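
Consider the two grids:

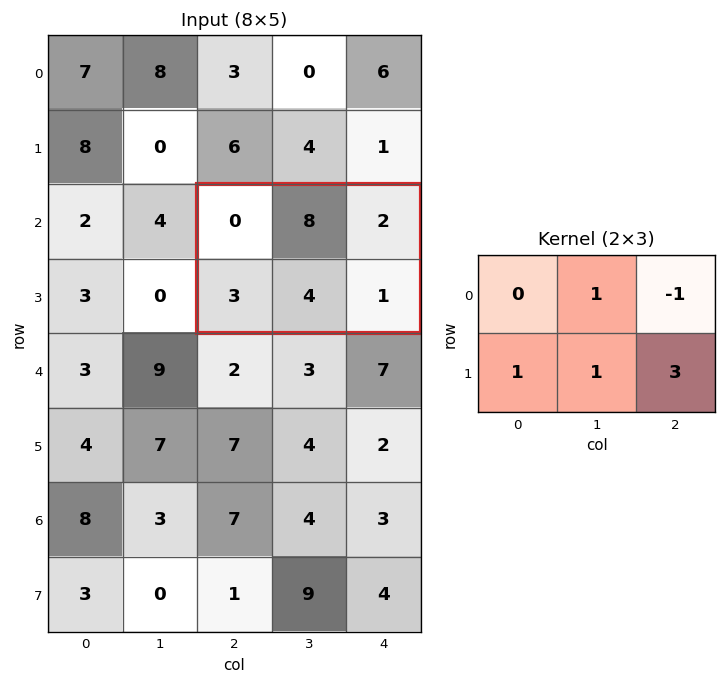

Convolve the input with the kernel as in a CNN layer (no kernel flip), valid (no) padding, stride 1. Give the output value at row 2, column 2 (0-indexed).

The receptive field on the input at this output position is [0 8 2 / 3 4 1]. Elementwise product with the kernel and sum: 8·1 + 2·-1 + 3·1 + 4·1 + 1·3.

16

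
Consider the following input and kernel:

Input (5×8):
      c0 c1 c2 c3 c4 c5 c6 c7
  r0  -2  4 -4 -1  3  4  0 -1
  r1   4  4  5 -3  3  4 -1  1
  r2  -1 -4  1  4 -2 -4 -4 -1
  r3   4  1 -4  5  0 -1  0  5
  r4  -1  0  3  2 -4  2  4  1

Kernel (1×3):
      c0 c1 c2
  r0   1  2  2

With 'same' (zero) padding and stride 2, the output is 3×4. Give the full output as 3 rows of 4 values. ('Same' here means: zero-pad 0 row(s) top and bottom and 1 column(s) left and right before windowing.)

4 -6 13 2
-10 6 -8 -14
-2 10 -2 12

Output[0,0]: The receptive field on the zero-padded input at this output position is [0 -2 4]. Elementwise product with the kernel and sum: 0·1 + -2·2 + 4·2.
Output[0,1]: The receptive field on the zero-padded input at this output position is [4 -4 -1]. Elementwise product with the kernel and sum: 4·1 + -4·2 + -1·2.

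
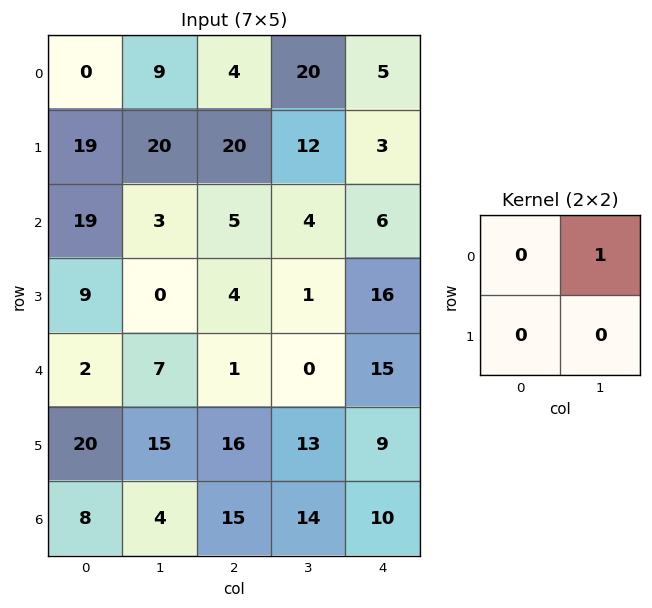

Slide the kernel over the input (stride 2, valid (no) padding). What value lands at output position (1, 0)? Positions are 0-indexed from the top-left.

3

The receptive field on the input at this output position is [19 3 / 9 0]. Elementwise product with the kernel and sum: 3·1.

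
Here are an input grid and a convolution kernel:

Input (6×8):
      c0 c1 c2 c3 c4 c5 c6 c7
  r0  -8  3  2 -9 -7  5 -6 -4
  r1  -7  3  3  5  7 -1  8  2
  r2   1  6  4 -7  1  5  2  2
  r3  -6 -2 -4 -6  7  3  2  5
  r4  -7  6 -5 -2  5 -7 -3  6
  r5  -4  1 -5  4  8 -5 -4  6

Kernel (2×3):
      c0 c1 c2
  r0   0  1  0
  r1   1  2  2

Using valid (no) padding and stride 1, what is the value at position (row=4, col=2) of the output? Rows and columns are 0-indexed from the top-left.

The receptive field on the input at this output position is [-5 -2 5 / -5 4 8]. Elementwise product with the kernel and sum: -2·1 + -5·1 + 4·2 + 8·2.

17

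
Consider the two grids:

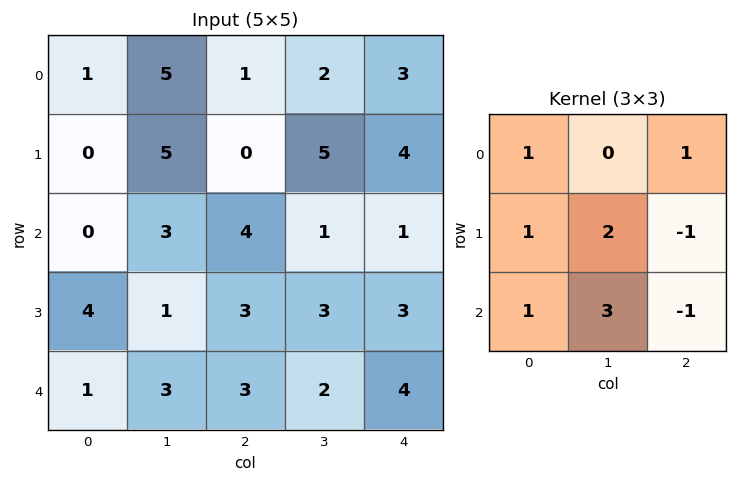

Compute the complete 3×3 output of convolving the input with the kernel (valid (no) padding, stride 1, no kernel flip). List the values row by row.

Output[0,0]: The receptive field on the input at this output position is [1 5 1 / 0 5 0 / 0 3 4]. Elementwise product with the kernel and sum: 1·1 + 1·1 + 0·1 + 5·2 + 0·-1 + 0·1 + 3·3 + 4·-1.
Output[0,1]: The receptive field on the input at this output position is [5 1 2 / 5 0 5 / 3 4 1]. Elementwise product with the kernel and sum: 5·1 + 2·1 + 5·1 + 0·2 + 5·-1 + 3·1 + 4·3 + 1·-1.

17 21 16
6 27 18
14 18 16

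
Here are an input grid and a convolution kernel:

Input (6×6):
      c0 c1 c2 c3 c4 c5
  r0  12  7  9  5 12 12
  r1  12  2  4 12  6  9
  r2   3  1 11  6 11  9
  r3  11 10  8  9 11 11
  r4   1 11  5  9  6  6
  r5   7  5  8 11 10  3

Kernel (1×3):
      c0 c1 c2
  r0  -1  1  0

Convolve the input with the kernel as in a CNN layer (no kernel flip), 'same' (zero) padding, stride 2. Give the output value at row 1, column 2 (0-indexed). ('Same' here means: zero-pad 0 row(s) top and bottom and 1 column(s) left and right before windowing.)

5

The receptive field on the zero-padded input at this output position is [6 11 9]. Elementwise product with the kernel and sum: 6·-1 + 11·1.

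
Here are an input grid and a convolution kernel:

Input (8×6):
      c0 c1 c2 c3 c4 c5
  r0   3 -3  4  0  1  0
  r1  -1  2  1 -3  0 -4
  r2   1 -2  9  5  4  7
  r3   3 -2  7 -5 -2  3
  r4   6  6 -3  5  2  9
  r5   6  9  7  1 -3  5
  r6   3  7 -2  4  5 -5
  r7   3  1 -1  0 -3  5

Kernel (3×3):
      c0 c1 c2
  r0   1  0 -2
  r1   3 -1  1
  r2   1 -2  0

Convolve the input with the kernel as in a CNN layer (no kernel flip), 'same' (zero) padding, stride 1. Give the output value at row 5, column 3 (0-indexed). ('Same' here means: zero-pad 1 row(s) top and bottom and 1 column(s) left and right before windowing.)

The receptive field on the zero-padded input at this output position is [-3 5 2 / 7 1 -3 / -2 4 5]. Elementwise product with the kernel and sum: -3·1 + 2·-2 + 7·3 + 1·-1 + -3·1 + -2·1 + 4·-2.

0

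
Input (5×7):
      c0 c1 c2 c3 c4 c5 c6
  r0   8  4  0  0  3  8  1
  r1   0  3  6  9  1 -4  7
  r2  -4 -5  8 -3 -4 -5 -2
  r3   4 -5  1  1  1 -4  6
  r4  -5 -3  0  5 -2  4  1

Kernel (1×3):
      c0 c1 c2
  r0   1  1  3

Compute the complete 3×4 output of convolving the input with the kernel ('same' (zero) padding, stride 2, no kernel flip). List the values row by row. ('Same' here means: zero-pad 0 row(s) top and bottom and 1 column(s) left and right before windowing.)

Output[0,0]: The receptive field on the zero-padded input at this output position is [0 8 4]. Elementwise product with the kernel and sum: 0·1 + 8·1 + 4·3.

20 4 27 9
-19 -6 -22 -7
-14 12 15 5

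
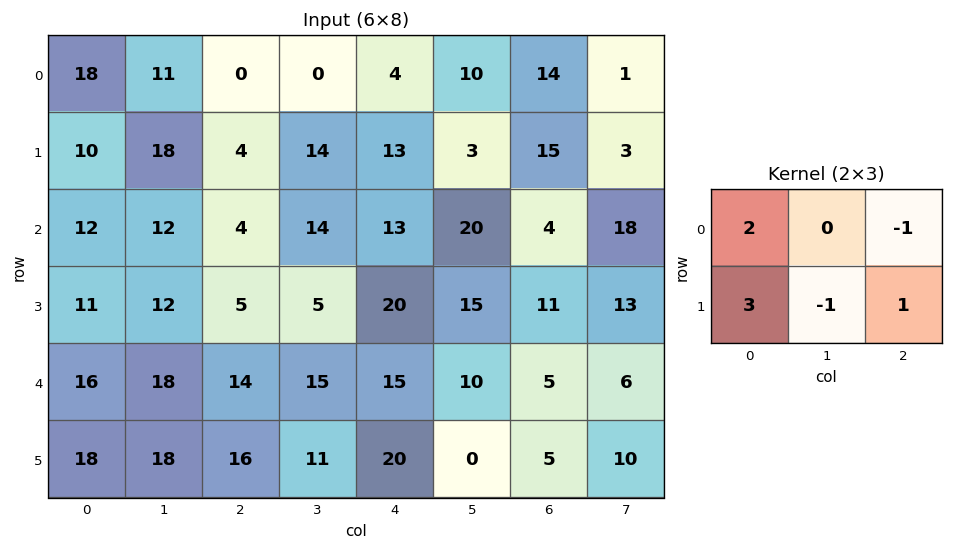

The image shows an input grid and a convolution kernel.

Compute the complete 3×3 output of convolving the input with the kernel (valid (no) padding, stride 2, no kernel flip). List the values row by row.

Output[0,0]: The receptive field on the input at this output position is [18 11 0 / 10 18 4]. Elementwise product with the kernel and sum: 18·2 + 0·-1 + 10·3 + 18·-1 + 4·1.

52 7 45
46 25 78
70 70 90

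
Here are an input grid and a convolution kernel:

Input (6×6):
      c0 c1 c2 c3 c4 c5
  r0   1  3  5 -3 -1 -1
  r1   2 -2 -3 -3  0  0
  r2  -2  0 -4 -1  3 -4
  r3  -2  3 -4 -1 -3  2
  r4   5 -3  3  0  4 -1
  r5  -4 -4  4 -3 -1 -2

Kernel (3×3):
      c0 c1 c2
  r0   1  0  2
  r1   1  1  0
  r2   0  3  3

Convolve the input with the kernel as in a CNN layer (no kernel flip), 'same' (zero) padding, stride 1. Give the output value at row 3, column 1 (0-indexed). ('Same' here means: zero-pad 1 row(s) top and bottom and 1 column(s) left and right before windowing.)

The receptive field on the zero-padded input at this output position is [-2 0 -4 / -2 3 -4 / 5 -3 3]. Elementwise product with the kernel and sum: -2·1 + -4·2 + -2·1 + 3·1 + -3·3 + 3·3.

-9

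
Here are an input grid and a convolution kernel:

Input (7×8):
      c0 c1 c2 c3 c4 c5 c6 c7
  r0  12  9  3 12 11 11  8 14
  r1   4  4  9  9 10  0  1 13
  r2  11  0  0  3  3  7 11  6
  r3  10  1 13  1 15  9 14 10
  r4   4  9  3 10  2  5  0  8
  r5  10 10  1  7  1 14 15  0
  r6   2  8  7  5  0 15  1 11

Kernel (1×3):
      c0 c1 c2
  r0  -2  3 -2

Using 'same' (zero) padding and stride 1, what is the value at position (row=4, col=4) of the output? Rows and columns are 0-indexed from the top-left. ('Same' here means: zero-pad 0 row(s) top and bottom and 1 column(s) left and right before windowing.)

The receptive field on the zero-padded input at this output position is [10 2 5]. Elementwise product with the kernel and sum: 10·-2 + 2·3 + 5·-2.

-24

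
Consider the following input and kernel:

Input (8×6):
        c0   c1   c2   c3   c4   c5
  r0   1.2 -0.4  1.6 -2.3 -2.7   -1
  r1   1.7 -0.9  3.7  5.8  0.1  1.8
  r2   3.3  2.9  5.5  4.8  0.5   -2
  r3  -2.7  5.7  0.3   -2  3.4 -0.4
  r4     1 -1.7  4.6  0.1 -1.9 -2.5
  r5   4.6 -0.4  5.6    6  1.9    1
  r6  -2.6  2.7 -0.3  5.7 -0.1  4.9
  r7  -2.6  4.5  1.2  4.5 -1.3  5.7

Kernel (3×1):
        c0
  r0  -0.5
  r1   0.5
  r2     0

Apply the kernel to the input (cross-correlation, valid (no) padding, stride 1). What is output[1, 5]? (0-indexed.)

-1.9

The receptive field on the input at this output position is [1.8 / -2 / -0.4]. Elementwise product with the kernel and sum: 1.8·-0.5 + -2·0.5.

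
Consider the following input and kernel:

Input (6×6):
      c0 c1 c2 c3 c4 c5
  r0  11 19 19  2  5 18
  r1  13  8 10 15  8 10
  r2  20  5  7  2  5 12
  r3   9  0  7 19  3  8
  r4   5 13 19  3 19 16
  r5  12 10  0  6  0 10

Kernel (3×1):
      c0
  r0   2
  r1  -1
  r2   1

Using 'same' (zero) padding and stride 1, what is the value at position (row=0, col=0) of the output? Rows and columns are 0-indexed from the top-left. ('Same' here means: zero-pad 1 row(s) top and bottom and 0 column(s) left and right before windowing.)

2

The receptive field on the zero-padded input at this output position is [0 / 11 / 13]. Elementwise product with the kernel and sum: 0·2 + 11·-1 + 13·1.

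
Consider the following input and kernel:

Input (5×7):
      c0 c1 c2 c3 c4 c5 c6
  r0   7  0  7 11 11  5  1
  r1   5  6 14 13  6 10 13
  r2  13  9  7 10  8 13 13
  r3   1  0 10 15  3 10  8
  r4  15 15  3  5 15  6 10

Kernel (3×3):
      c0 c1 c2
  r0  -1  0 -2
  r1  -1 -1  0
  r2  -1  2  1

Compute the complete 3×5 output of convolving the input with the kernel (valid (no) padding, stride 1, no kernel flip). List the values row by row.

Output[0,0]: The receptive field on the input at this output position is [7 0 7 / 5 6 14 / 13 9 7]. Elementwise product with the kernel and sum: 7·-1 + 7·-2 + 5·-1 + 6·-1 + 13·-1 + 9·2 + 7·1.

-20 -27 -35 -21 2
-46 -13 -20 -50 -28
-10 -43 -26 -23 -40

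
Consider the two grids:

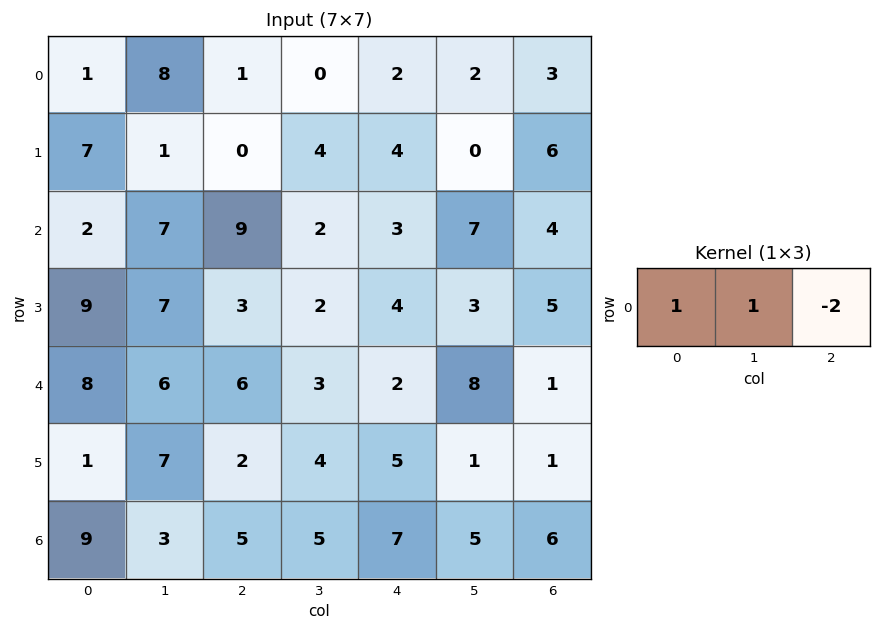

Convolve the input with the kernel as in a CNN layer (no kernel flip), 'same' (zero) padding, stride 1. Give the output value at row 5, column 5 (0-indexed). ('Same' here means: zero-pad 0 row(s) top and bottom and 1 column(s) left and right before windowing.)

4

The receptive field on the zero-padded input at this output position is [5 1 1]. Elementwise product with the kernel and sum: 5·1 + 1·1 + 1·-2.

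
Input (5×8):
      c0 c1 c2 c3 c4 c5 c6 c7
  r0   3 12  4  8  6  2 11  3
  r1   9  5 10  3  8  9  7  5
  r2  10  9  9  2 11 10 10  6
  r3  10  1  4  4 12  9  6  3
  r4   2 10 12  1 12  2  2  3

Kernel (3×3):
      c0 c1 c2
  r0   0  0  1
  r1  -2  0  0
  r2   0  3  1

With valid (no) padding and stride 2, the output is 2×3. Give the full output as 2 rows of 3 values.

Output[0,0]: The receptive field on the input at this output position is [3 12 4 / 9 5 10 / 10 9 9]. Elementwise product with the kernel and sum: 4·1 + 9·-2 + 9·3 + 9·1.

22 3 35
31 18 -6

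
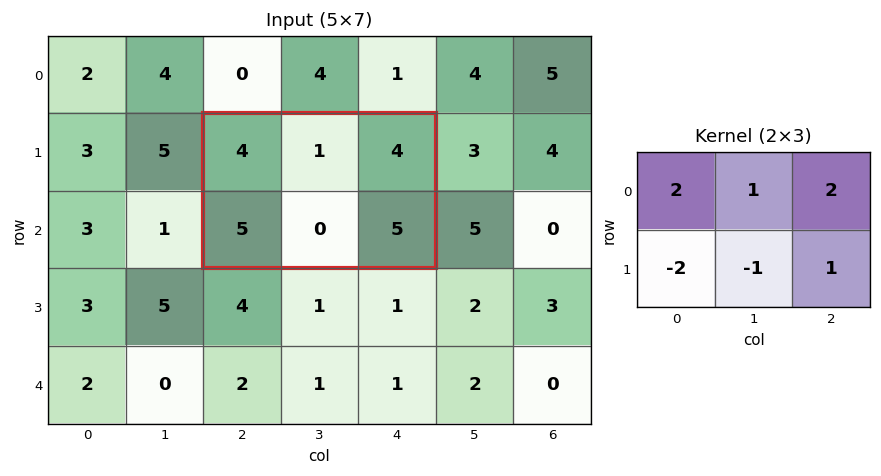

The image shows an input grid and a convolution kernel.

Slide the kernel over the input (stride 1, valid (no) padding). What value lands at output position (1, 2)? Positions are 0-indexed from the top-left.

12

The receptive field on the input at this output position is [4 1 4 / 5 0 5]. Elementwise product with the kernel and sum: 4·2 + 1·1 + 4·2 + 5·-2 + 0·-1 + 5·1.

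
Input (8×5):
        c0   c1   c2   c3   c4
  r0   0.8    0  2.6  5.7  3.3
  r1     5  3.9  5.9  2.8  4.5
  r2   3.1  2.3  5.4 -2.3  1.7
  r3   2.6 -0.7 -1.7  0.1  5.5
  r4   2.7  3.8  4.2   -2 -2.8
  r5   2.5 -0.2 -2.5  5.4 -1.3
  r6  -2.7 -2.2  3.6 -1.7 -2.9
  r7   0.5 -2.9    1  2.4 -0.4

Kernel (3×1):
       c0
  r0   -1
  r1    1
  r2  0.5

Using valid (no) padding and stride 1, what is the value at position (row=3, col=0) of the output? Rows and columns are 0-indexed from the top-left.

1.35

The receptive field on the input at this output position is [2.6 / 2.7 / 2.5]. Elementwise product with the kernel and sum: 2.6·-1 + 2.7·1 + 2.5·0.5.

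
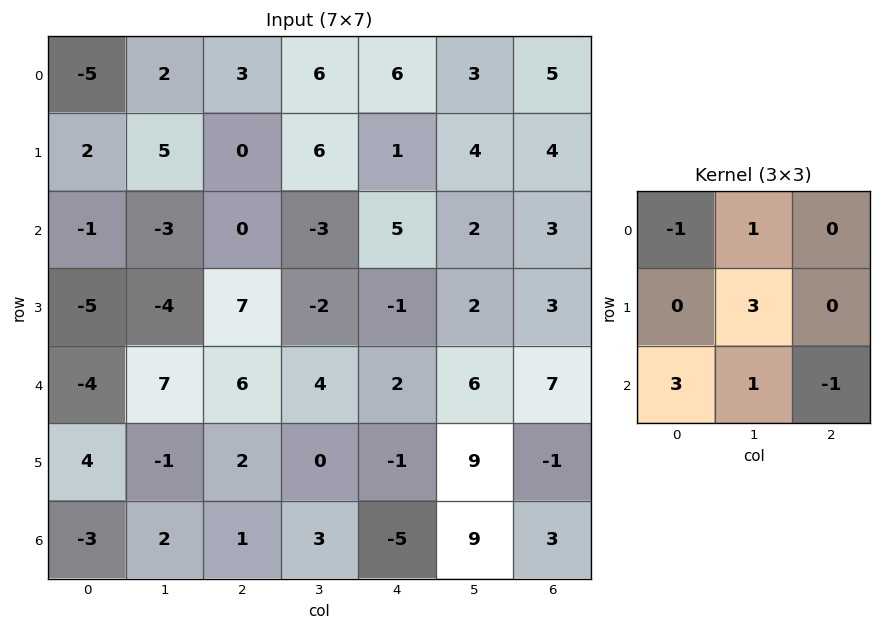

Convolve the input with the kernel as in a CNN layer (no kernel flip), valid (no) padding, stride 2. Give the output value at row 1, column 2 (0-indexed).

The receptive field on the input at this output position is [5 2 3 / -1 2 3 / 2 6 7]. Elementwise product with the kernel and sum: 5·-1 + 2·1 + 2·3 + 2·3 + 6·1 + 7·-1.

8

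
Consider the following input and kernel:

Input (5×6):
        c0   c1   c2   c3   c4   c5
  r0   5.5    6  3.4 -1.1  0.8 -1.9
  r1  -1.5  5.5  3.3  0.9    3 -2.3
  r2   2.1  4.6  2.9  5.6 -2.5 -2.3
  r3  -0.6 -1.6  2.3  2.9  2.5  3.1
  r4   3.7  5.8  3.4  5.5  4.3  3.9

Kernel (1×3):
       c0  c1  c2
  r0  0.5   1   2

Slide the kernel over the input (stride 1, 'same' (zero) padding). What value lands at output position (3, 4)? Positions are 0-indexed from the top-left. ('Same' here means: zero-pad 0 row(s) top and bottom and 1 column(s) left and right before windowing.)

10.15

The receptive field on the zero-padded input at this output position is [2.9 2.5 3.1]. Elementwise product with the kernel and sum: 2.9·0.5 + 2.5·1 + 3.1·2.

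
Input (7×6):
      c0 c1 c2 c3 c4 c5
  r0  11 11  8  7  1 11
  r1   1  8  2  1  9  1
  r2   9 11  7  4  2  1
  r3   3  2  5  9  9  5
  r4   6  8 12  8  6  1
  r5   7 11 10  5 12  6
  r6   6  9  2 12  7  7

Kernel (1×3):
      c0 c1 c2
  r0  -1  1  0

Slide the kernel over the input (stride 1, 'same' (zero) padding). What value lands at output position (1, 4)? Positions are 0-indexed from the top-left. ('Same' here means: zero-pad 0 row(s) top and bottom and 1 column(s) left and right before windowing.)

The receptive field on the zero-padded input at this output position is [1 9 1]. Elementwise product with the kernel and sum: 1·-1 + 9·1.

8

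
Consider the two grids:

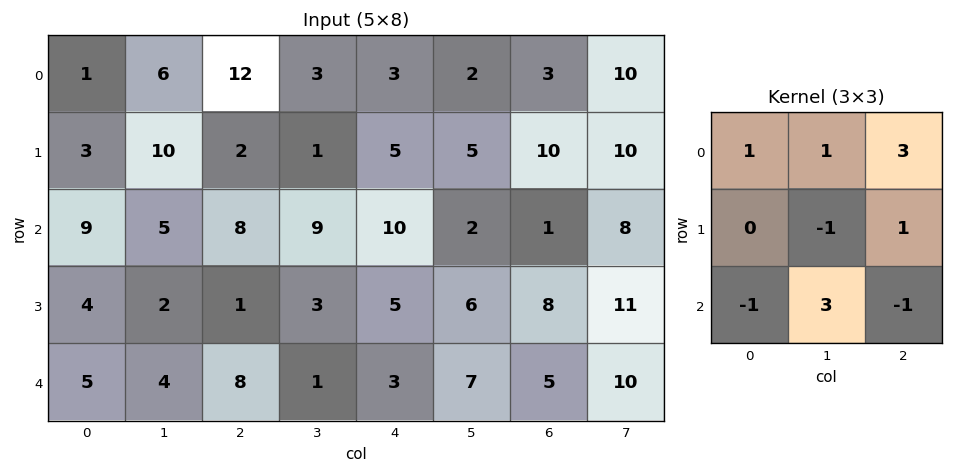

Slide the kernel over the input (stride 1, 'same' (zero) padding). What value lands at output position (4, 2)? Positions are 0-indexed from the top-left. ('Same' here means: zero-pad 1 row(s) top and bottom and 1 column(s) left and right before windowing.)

5

The receptive field on the zero-padded input at this output position is [2 1 3 / 4 8 1 / 0 0 0]. Elementwise product with the kernel and sum: 2·1 + 1·1 + 3·3 + 8·-1 + 1·1 + 0·-1 + 0·3 + 0·-1.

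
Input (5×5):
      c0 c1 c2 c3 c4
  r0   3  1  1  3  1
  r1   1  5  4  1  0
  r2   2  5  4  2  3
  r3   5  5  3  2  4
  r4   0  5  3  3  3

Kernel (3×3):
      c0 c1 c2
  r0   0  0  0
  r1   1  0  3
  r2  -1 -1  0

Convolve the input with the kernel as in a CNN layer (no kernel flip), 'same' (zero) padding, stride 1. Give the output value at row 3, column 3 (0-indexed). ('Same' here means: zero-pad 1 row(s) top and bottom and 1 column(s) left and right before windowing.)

9

The receptive field on the zero-padded input at this output position is [4 2 3 / 3 2 4 / 3 3 3]. Elementwise product with the kernel and sum: 3·1 + 4·3 + 3·-1 + 3·-1.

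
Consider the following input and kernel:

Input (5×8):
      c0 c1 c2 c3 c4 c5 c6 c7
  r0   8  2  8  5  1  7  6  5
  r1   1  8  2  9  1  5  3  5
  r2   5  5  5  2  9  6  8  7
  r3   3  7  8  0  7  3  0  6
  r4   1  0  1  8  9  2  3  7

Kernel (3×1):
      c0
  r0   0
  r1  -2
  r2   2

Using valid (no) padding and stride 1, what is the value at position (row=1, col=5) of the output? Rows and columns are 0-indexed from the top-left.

-6

The receptive field on the input at this output position is [5 / 6 / 3]. Elementwise product with the kernel and sum: 6·-2 + 3·2.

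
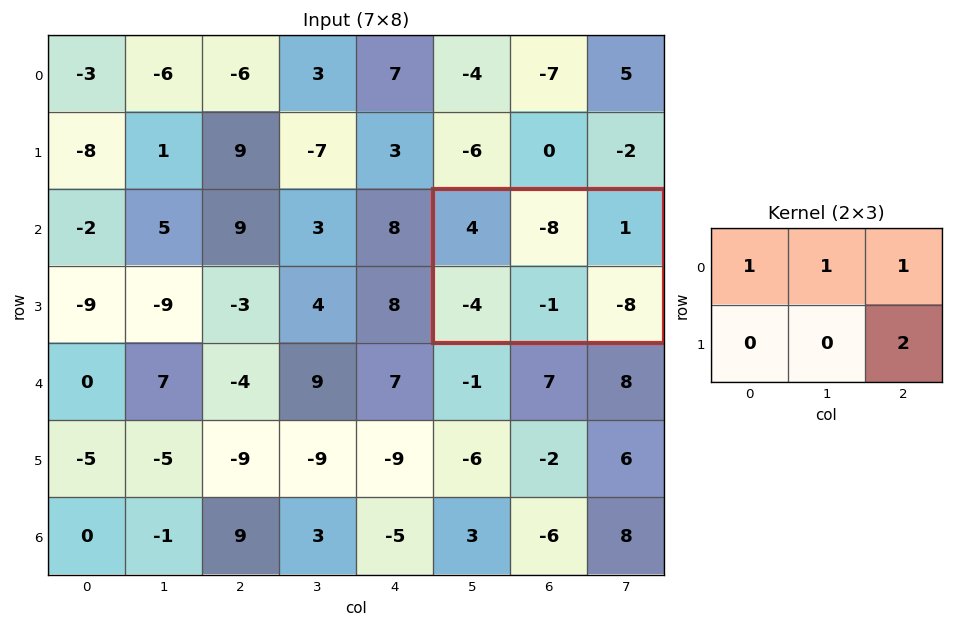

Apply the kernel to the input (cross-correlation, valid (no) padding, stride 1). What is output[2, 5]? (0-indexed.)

The receptive field on the input at this output position is [4 -8 1 / -4 -1 -8]. Elementwise product with the kernel and sum: 4·1 + -8·1 + 1·1 + -8·2.

-19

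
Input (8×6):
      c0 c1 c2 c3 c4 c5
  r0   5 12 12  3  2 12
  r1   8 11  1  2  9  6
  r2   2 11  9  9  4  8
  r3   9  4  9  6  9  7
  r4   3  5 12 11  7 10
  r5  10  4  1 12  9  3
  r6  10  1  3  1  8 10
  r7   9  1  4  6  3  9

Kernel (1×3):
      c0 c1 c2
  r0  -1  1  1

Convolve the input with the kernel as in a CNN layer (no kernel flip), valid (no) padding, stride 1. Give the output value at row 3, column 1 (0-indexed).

The receptive field on the input at this output position is [4 9 6]. Elementwise product with the kernel and sum: 4·-1 + 9·1 + 6·1.

11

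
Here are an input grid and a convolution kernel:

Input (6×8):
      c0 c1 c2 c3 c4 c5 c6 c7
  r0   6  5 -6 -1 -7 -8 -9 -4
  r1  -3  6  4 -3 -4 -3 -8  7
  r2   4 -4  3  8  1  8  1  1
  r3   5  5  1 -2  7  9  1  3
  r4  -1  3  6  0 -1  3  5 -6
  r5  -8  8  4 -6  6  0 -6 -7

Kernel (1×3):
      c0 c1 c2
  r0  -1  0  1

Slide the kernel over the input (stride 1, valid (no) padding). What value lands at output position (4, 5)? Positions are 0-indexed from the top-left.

The receptive field on the input at this output position is [3 5 -6]. Elementwise product with the kernel and sum: 3·-1 + -6·1.

-9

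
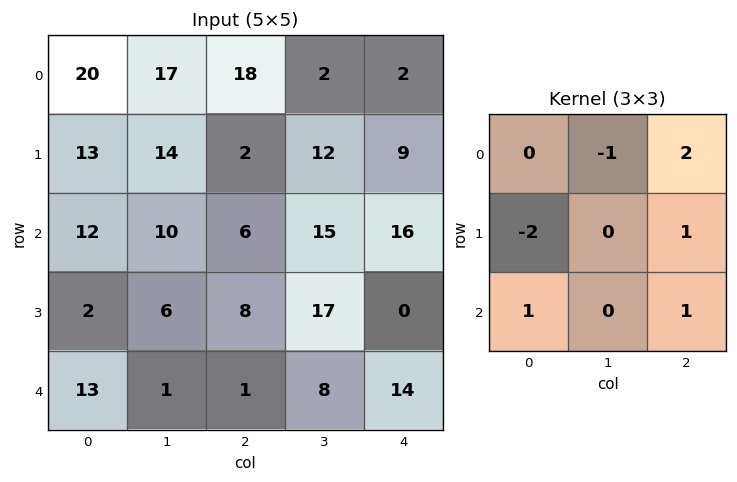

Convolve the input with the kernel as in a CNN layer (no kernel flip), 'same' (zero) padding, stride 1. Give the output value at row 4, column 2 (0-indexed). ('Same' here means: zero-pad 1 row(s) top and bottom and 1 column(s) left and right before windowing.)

The receptive field on the zero-padded input at this output position is [6 8 17 / 1 1 8 / 0 0 0]. Elementwise product with the kernel and sum: 8·-1 + 17·2 + 1·-2 + 8·1 + 0·1 + 0·1.

32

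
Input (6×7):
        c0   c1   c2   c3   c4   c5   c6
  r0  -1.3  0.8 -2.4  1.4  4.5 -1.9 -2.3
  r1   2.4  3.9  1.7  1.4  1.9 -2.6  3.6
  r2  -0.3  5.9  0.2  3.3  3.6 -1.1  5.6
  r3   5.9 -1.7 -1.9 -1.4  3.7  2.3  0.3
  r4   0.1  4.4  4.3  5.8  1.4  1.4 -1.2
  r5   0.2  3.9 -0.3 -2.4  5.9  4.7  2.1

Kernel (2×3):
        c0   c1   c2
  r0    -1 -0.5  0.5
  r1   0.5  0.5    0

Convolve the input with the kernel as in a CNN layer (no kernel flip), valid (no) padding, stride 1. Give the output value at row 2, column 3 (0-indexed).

-4.5

The receptive field on the input at this output position is [3.3 3.6 -1.1 / -1.4 3.7 2.3]. Elementwise product with the kernel and sum: 3.3·-1 + 3.6·-0.5 + -1.1·0.5 + -1.4·0.5 + 3.7·0.5.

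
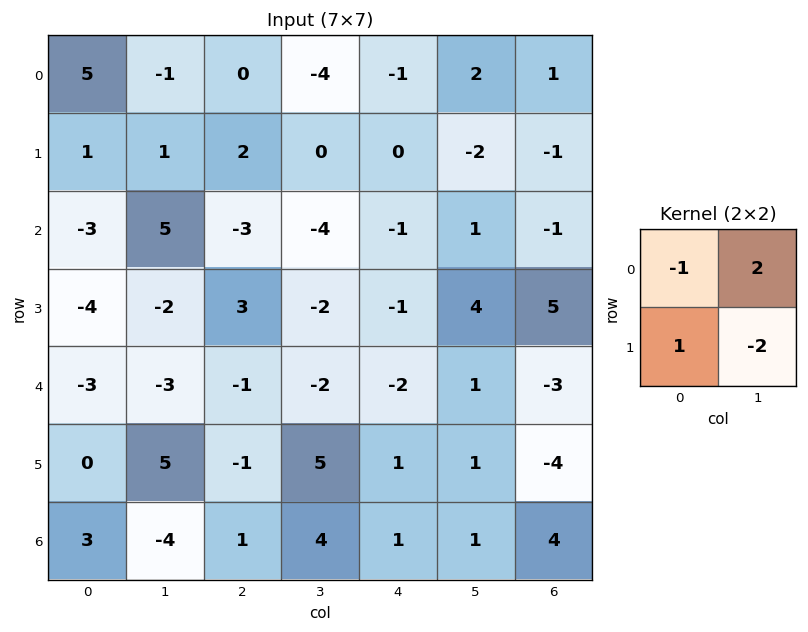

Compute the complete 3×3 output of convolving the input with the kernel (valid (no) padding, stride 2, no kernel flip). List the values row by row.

-8 -6 9
13 2 -6
-13 -14 3

Output[0,0]: The receptive field on the input at this output position is [5 -1 / 1 1]. Elementwise product with the kernel and sum: 5·-1 + -1·2 + 1·1 + 1·-2.
Output[0,1]: The receptive field on the input at this output position is [0 -4 / 2 0]. Elementwise product with the kernel and sum: 0·-1 + -4·2 + 2·1 + 0·-2.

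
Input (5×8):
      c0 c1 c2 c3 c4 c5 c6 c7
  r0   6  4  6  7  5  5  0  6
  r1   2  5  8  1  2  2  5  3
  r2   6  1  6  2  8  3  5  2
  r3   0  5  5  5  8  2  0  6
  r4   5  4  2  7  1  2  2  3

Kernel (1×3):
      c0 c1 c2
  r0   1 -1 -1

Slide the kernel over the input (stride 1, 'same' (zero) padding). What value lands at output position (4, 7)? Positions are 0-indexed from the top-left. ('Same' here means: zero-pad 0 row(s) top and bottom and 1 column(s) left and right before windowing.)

-1

The receptive field on the zero-padded input at this output position is [2 3 0]. Elementwise product with the kernel and sum: 2·1 + 3·-1 + 0·-1.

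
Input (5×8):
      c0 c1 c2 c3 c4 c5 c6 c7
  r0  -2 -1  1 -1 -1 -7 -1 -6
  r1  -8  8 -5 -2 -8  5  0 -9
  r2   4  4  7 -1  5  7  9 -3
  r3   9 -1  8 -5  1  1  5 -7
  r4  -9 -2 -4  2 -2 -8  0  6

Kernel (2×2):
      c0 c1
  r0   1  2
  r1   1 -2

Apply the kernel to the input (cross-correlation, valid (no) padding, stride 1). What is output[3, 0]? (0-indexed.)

The receptive field on the input at this output position is [9 -1 / -9 -2]. Elementwise product with the kernel and sum: 9·1 + -1·2 + -9·1 + -2·-2.

2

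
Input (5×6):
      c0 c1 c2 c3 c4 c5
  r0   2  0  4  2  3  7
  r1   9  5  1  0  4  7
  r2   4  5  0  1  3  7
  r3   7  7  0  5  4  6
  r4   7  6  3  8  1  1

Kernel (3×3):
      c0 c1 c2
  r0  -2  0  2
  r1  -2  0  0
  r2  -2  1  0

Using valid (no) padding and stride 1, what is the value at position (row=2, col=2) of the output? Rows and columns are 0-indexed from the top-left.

8

The receptive field on the input at this output position is [0 1 3 / 0 5 4 / 3 8 1]. Elementwise product with the kernel and sum: 0·-2 + 3·2 + 0·-2 + 3·-2 + 8·1.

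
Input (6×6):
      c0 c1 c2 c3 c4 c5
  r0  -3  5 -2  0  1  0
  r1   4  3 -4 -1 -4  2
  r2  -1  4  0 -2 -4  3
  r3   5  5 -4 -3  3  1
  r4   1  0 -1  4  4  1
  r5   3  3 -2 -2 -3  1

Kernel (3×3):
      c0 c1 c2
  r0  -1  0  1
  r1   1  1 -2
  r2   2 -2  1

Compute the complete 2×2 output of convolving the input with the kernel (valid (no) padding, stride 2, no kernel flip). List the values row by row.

6 6
20 -23

Output[0,0]: The receptive field on the input at this output position is [-3 5 -2 / 4 3 -4 / -1 4 0]. Elementwise product with the kernel and sum: -3·-1 + -2·1 + 4·1 + 3·1 + -4·-2 + -1·2 + 4·-2 + 0·1.
Output[0,1]: The receptive field on the input at this output position is [-2 0 1 / -4 -1 -4 / 0 -2 -4]. Elementwise product with the kernel and sum: -2·-1 + 1·1 + -4·1 + -1·1 + -4·-2 + 0·2 + -2·-2 + -4·1.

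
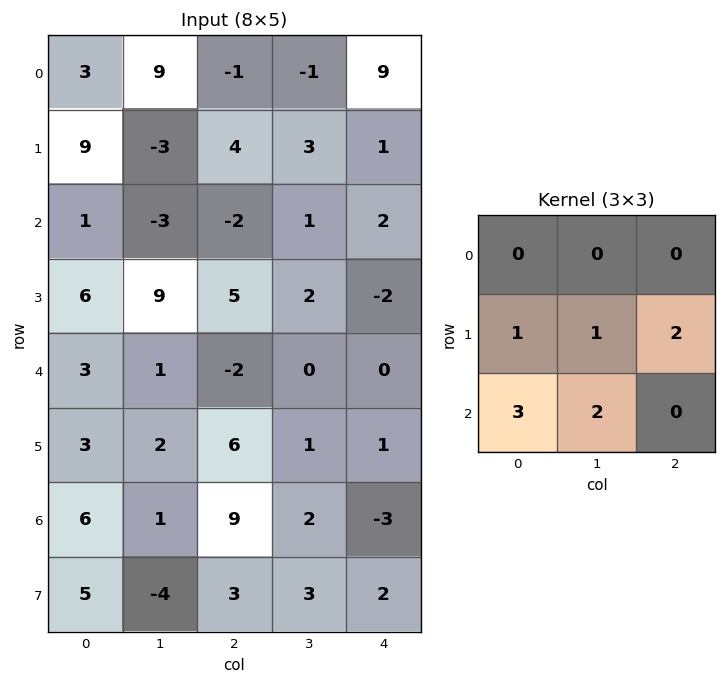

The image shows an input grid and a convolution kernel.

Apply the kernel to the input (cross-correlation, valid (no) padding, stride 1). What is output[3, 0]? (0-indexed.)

The receptive field on the input at this output position is [6 9 5 / 3 1 -2 / 3 2 6]. Elementwise product with the kernel and sum: 3·1 + 1·1 + -2·2 + 3·3 + 2·2.

13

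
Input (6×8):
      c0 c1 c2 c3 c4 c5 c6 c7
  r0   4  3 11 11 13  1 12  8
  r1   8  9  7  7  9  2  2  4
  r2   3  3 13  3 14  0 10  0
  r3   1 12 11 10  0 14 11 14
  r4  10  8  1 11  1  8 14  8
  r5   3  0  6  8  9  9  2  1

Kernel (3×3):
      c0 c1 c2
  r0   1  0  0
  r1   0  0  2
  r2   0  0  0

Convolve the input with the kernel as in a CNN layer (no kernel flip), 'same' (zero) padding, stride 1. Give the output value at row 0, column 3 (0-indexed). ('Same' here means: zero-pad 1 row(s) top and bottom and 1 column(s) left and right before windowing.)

The receptive field on the zero-padded input at this output position is [0 0 0 / 11 11 13 / 7 7 9]. Elementwise product with the kernel and sum: 0·1 + 13·2.

26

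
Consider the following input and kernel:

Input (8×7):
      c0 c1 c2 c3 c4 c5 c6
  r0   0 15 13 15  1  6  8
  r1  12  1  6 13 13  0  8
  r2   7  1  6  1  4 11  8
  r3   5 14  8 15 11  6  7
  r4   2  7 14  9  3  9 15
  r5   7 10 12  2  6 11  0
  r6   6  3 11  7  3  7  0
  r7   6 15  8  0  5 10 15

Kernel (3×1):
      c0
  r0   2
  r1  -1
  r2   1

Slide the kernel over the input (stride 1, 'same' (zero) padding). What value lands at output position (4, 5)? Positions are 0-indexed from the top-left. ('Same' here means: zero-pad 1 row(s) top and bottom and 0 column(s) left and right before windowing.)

The receptive field on the zero-padded input at this output position is [6 / 9 / 11]. Elementwise product with the kernel and sum: 6·2 + 9·-1 + 11·1.

14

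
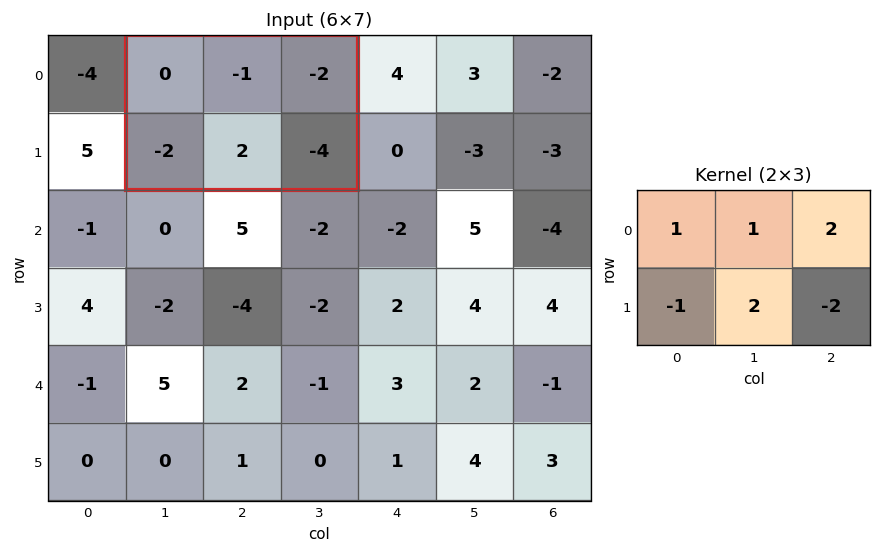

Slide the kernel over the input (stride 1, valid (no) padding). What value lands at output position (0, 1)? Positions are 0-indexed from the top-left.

The receptive field on the input at this output position is [0 -1 -2 / -2 2 -4]. Elementwise product with the kernel and sum: 0·1 + -1·1 + -2·2 + -2·-1 + 2·2 + -4·-2.

9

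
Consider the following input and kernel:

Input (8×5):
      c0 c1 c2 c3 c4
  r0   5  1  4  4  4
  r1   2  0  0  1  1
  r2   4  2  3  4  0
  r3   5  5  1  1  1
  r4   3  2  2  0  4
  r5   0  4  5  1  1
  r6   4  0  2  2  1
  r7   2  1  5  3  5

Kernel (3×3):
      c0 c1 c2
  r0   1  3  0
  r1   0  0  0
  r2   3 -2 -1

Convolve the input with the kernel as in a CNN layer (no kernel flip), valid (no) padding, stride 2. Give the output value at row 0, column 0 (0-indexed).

13

The receptive field on the input at this output position is [5 1 4 / 2 0 0 / 4 2 3]. Elementwise product with the kernel and sum: 5·1 + 1·3 + 4·3 + 2·-2 + 3·-1.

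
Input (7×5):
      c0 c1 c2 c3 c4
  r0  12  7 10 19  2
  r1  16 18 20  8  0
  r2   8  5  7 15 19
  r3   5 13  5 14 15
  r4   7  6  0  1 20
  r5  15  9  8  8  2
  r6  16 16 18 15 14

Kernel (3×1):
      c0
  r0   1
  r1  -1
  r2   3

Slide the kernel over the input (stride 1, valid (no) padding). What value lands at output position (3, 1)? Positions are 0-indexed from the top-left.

34

The receptive field on the input at this output position is [13 / 6 / 9]. Elementwise product with the kernel and sum: 13·1 + 6·-1 + 9·3.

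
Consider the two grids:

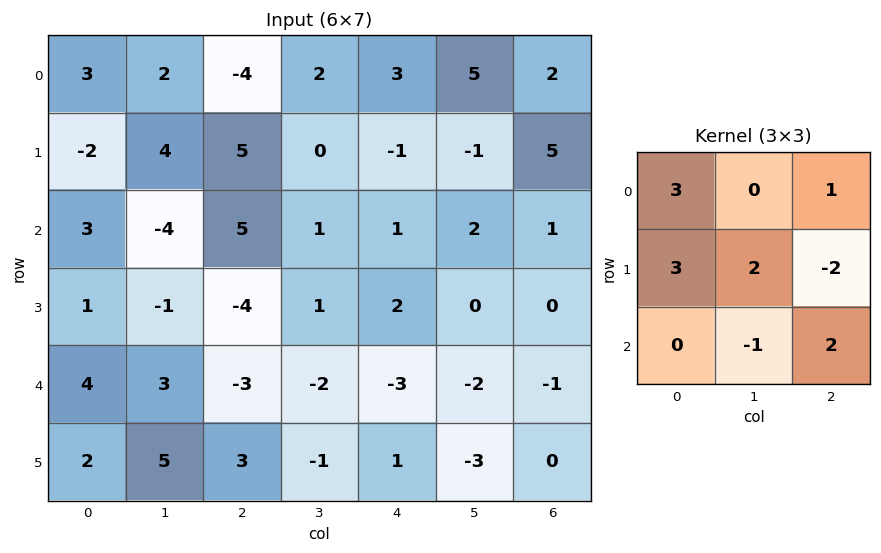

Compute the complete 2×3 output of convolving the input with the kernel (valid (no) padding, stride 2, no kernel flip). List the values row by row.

Output[0,0]: The receptive field on the input at this output position is [3 2 -4 / -2 4 5 / 3 -4 5]. Elementwise product with the kernel and sum: 3·3 + -4·1 + -2·3 + 4·2 + 5·-2 + -4·-1 + 5·2.

11 9 -4
14 -2 10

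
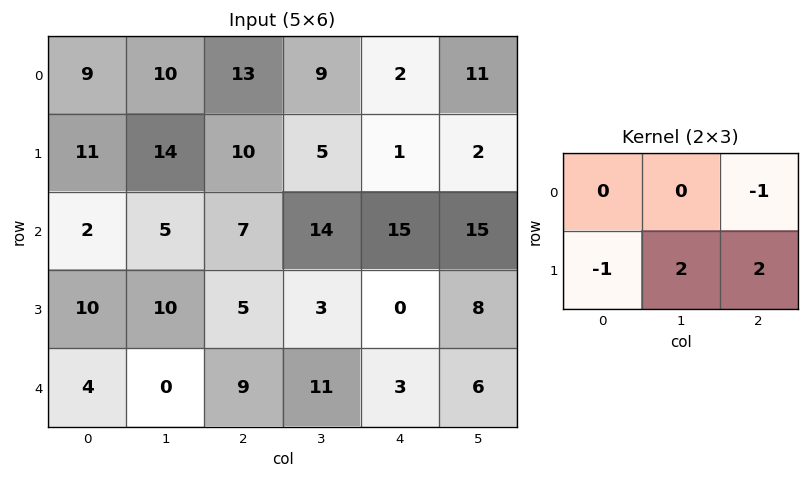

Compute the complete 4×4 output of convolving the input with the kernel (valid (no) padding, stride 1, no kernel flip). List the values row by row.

24 7 0 -10
12 32 50 44
13 -8 -14 -2
9 37 19 -1

Output[0,0]: The receptive field on the input at this output position is [9 10 13 / 11 14 10]. Elementwise product with the kernel and sum: 13·-1 + 11·-1 + 14·2 + 10·2.
Output[0,1]: The receptive field on the input at this output position is [10 13 9 / 14 10 5]. Elementwise product with the kernel and sum: 9·-1 + 14·-1 + 10·2 + 5·2.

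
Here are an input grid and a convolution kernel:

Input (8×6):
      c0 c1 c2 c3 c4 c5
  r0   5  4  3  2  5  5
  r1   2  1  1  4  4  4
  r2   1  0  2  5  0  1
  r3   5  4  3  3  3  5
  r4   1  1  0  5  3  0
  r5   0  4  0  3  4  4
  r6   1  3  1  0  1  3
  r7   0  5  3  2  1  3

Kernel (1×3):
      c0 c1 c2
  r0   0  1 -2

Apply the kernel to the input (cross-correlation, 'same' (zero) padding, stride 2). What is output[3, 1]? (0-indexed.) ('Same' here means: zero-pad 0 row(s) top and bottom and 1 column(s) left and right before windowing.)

1

The receptive field on the zero-padded input at this output position is [3 1 0]. Elementwise product with the kernel and sum: 1·1 + 0·-2.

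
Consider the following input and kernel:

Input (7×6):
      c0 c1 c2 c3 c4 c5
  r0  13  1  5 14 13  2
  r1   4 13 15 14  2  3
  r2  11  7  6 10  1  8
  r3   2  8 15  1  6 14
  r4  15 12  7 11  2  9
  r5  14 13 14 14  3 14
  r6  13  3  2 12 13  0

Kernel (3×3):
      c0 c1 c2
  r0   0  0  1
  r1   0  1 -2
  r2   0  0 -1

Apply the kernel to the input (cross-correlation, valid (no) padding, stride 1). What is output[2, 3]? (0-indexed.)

The receptive field on the input at this output position is [10 1 8 / 1 6 14 / 11 2 9]. Elementwise product with the kernel and sum: 8·1 + 6·1 + 14·-2 + 9·-1.

-23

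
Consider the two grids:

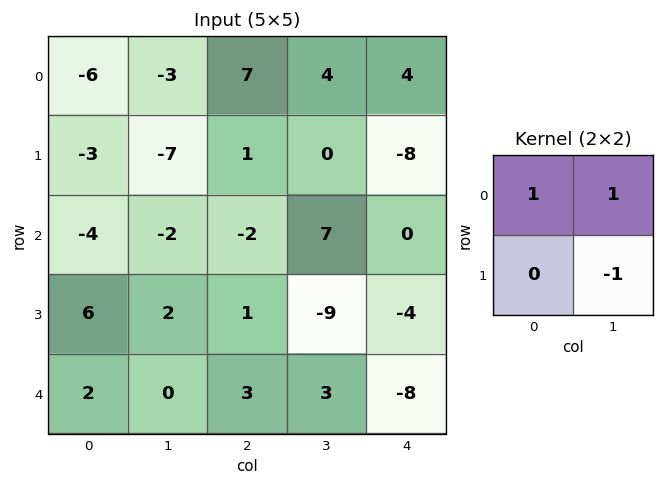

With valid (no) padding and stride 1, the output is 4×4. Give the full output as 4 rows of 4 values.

Output[0,0]: The receptive field on the input at this output position is [-6 -3 / -3 -7]. Elementwise product with the kernel and sum: -6·1 + -3·1 + -7·-1.

-2 3 11 16
-8 -4 -6 -8
-8 -5 14 11
8 0 -11 -5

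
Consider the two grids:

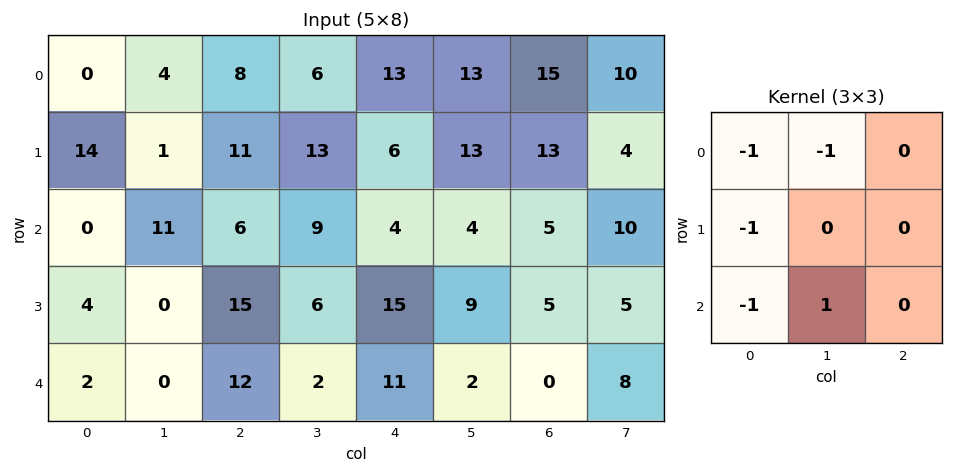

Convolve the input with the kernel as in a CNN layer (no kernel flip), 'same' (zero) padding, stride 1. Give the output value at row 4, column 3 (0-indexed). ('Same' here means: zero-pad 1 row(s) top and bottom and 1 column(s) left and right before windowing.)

The receptive field on the zero-padded input at this output position is [15 6 15 / 12 2 11 / 0 0 0]. Elementwise product with the kernel and sum: 15·-1 + 6·-1 + 12·-1 + 0·-1 + 0·1.

-33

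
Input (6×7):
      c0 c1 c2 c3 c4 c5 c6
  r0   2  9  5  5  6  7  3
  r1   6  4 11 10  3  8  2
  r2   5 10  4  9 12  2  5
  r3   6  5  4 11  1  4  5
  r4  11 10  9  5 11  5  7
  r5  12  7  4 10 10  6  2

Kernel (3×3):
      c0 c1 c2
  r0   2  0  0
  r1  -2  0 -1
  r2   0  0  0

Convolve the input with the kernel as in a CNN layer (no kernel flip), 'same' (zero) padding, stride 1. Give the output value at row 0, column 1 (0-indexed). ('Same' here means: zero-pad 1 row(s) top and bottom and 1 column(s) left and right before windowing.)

-9

The receptive field on the zero-padded input at this output position is [0 0 0 / 2 9 5 / 6 4 11]. Elementwise product with the kernel and sum: 0·2 + 2·-2 + 5·-1.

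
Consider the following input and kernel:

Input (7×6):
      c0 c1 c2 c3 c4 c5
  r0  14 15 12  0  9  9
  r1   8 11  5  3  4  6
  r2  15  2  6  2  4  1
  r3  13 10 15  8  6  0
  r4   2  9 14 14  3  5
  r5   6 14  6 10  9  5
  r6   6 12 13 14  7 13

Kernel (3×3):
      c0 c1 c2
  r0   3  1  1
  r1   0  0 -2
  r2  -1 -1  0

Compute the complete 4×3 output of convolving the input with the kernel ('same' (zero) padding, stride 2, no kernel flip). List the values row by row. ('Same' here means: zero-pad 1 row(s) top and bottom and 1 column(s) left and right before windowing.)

Output[0,0]: The receptive field on the zero-padded input at this output position is [0 0 0 / 0 14 15 / 0 8 11]. Elementwise product with the kernel and sum: 0·3 + 0·1 + 0·1 + 15·-2 + 0·-1 + 8·-1.

-38 -16 -25
2 12 3
-1 5 1
-4 30 18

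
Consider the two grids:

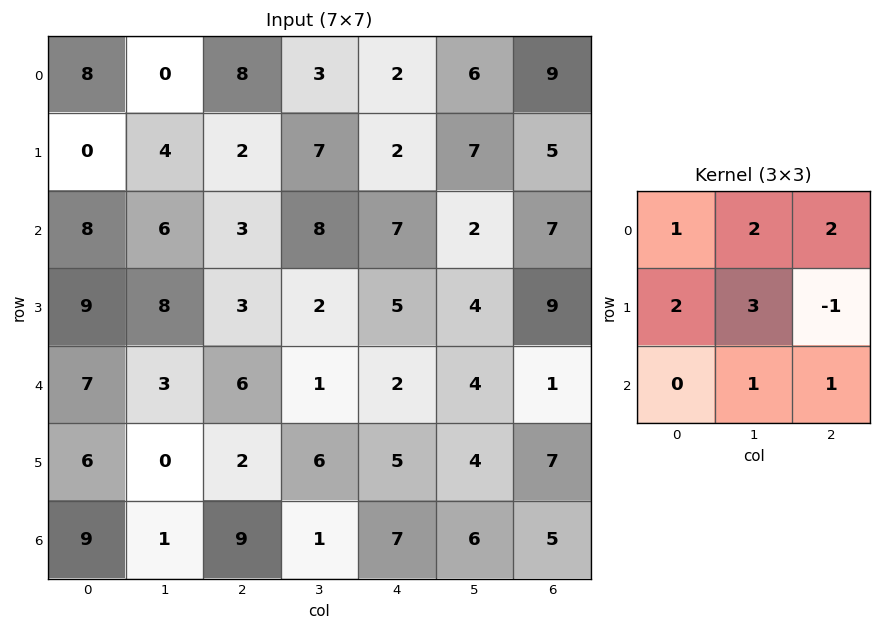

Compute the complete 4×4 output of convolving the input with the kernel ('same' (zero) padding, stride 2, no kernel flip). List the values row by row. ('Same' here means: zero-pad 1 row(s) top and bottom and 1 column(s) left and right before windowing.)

Output[0,0]: The receptive field on the zero-padded input at this output position is [0 0 0 / 0 8 0 / 0 0 4]. Elementwise product with the kernel and sum: 0·1 + 0·2 + 0·2 + 0·2 + 8·3 + 0·-1 + 0·1 + 4·1.

28 30 15 44
43 40 69 51
58 49 33 40
38 44 41 45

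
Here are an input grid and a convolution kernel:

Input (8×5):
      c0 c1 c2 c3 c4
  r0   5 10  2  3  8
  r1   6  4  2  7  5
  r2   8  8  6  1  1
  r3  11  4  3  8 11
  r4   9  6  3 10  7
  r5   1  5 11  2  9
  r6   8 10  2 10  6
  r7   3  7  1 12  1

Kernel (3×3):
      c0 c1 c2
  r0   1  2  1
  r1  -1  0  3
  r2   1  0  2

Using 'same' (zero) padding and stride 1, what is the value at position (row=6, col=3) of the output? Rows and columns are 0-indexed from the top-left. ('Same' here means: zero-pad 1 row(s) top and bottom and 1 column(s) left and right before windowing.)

The receptive field on the zero-padded input at this output position is [11 2 9 / 2 10 6 / 1 12 1]. Elementwise product with the kernel and sum: 11·1 + 2·2 + 9·1 + 2·-1 + 6·3 + 1·1 + 1·2.

43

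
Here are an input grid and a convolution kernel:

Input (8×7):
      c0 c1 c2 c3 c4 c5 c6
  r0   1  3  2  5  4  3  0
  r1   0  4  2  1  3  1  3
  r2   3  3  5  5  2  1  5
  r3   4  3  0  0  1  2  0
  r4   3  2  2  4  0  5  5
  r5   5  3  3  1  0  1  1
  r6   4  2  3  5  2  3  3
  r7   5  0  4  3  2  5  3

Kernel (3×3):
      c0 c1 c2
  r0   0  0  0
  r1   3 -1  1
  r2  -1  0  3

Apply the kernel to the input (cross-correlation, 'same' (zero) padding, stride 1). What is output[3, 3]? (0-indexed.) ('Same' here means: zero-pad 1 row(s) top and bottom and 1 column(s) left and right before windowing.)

The receptive field on the zero-padded input at this output position is [5 5 2 / 0 0 1 / 2 4 0]. Elementwise product with the kernel and sum: 0·3 + 0·-1 + 1·1 + 2·-1 + 0·3.

-1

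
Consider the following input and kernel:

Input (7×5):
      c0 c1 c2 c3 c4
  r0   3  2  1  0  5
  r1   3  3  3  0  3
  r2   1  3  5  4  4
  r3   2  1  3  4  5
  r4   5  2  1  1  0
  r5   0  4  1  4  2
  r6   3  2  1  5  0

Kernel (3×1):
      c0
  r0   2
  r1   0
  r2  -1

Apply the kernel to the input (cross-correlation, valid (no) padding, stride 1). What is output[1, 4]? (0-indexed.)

1

The receptive field on the input at this output position is [3 / 4 / 5]. Elementwise product with the kernel and sum: 3·2 + 5·-1.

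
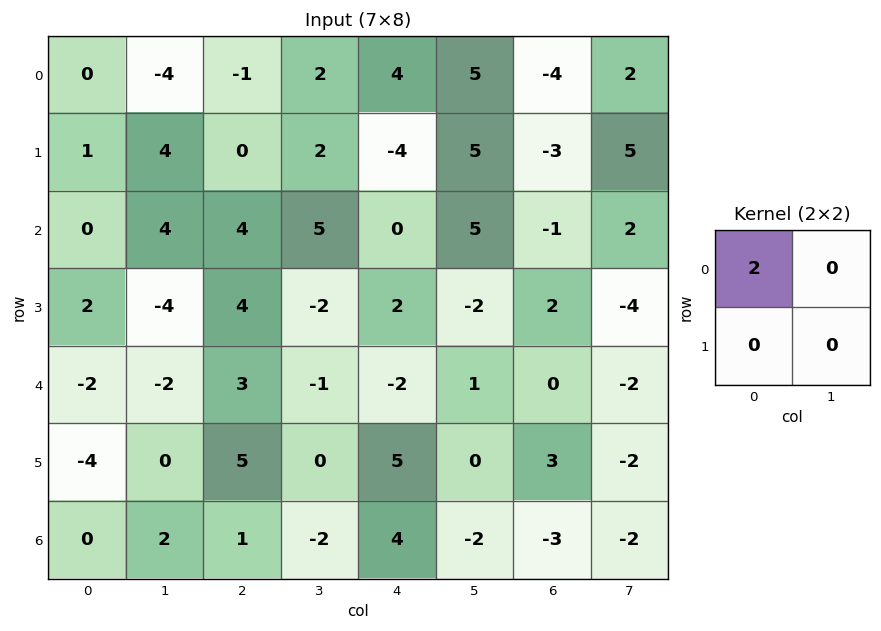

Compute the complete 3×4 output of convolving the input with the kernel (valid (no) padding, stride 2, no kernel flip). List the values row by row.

0 -2 8 -8
0 8 0 -2
-4 6 -4 0

Output[0,0]: The receptive field on the input at this output position is [0 -4 / 1 4]. Elementwise product with the kernel and sum: 0·2.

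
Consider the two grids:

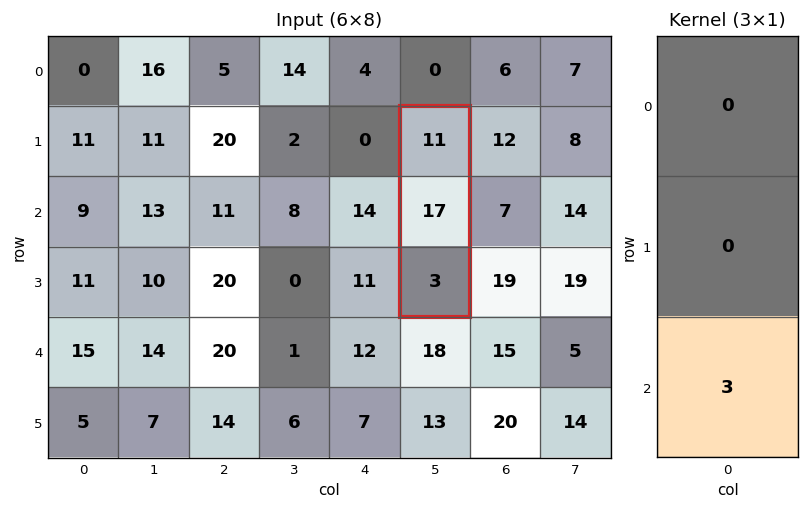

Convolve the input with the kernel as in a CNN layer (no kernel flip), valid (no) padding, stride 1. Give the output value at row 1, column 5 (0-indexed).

The receptive field on the input at this output position is [11 / 17 / 3]. Elementwise product with the kernel and sum: 3·3.

9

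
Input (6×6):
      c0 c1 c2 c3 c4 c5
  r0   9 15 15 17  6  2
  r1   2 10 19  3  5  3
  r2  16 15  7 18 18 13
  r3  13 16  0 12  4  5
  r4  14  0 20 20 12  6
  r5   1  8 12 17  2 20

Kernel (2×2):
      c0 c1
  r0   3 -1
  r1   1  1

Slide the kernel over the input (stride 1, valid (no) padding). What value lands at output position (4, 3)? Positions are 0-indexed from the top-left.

The receptive field on the input at this output position is [20 12 / 17 2]. Elementwise product with the kernel and sum: 20·3 + 12·-1 + 17·1 + 2·1.

67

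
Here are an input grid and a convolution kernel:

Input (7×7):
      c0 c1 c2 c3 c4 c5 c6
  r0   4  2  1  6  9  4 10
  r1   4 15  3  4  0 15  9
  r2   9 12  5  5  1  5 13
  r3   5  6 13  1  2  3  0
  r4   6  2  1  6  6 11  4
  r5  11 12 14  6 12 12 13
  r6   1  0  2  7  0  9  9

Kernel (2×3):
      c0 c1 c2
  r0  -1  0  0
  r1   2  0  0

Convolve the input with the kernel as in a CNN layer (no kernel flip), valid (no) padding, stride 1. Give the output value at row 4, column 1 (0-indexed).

22

The receptive field on the input at this output position is [2 1 6 / 12 14 6]. Elementwise product with the kernel and sum: 2·-1 + 12·2.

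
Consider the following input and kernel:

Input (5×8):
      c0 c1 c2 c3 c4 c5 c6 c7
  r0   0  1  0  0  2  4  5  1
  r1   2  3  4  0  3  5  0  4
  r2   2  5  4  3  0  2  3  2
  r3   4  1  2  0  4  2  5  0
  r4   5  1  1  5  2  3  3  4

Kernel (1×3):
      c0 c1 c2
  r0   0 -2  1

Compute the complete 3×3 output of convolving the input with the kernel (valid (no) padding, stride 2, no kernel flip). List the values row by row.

-2 2 -3
-6 -6 -1
-1 -8 -3

Output[0,0]: The receptive field on the input at this output position is [0 1 0]. Elementwise product with the kernel and sum: 1·-2 + 0·1.
Output[0,1]: The receptive field on the input at this output position is [0 0 2]. Elementwise product with the kernel and sum: 0·-2 + 2·1.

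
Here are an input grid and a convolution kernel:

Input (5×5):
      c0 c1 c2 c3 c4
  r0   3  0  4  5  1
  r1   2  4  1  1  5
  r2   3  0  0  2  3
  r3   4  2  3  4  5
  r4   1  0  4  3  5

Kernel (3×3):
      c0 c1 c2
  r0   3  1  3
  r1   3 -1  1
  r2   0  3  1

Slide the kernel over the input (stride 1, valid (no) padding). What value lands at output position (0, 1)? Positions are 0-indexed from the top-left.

33

The receptive field on the input at this output position is [0 4 5 / 4 1 1 / 0 0 2]. Elementwise product with the kernel and sum: 0·3 + 4·1 + 5·3 + 4·3 + 1·-1 + 1·1 + 0·3 + 2·1.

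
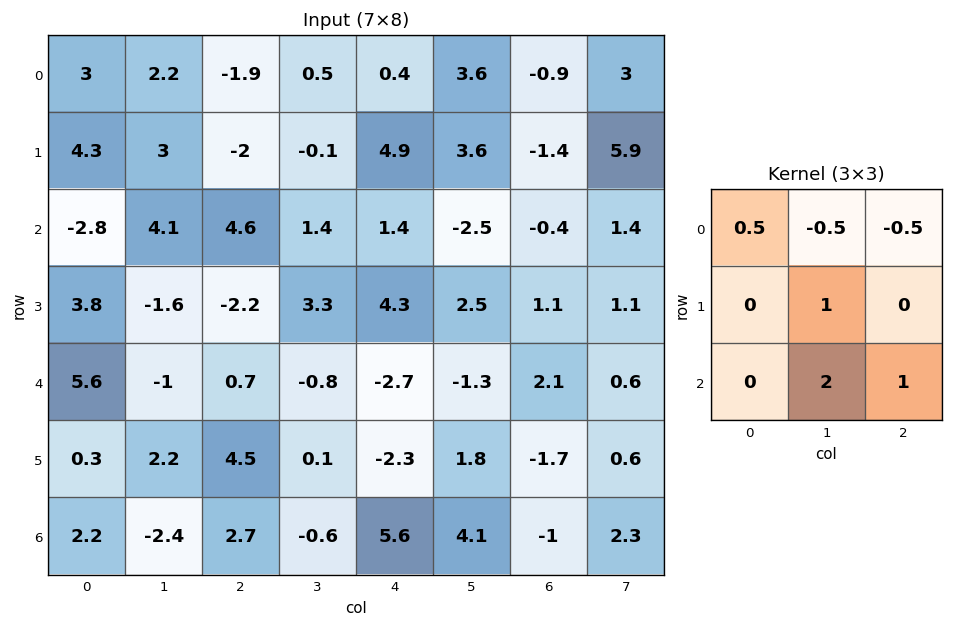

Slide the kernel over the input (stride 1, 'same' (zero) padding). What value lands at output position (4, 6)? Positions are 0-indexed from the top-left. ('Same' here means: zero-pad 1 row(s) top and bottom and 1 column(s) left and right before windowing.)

The receptive field on the zero-padded input at this output position is [2.5 1.1 1.1 / -1.3 2.1 0.6 / 1.8 -1.7 0.6]. Elementwise product with the kernel and sum: 2.5·0.5 + 1.1·-0.5 + 1.1·-0.5 + 2.1·1 + -1.7·2 + 0.6·1.

-0.55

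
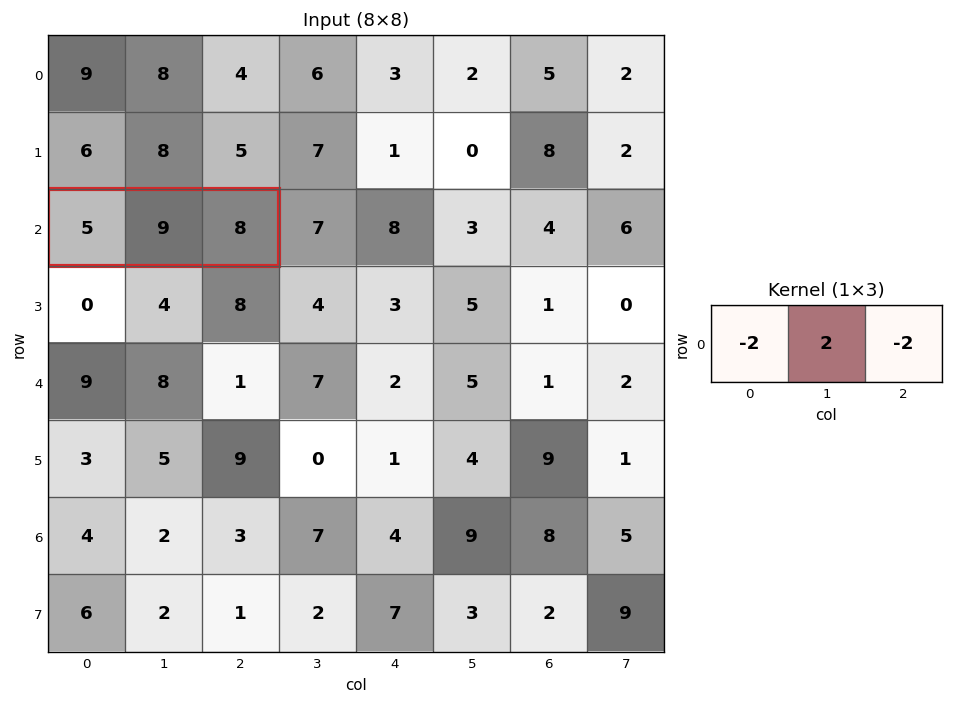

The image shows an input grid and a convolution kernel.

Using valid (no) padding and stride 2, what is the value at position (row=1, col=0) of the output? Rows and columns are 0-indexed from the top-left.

-8

The receptive field on the input at this output position is [5 9 8]. Elementwise product with the kernel and sum: 5·-2 + 9·2 + 8·-2.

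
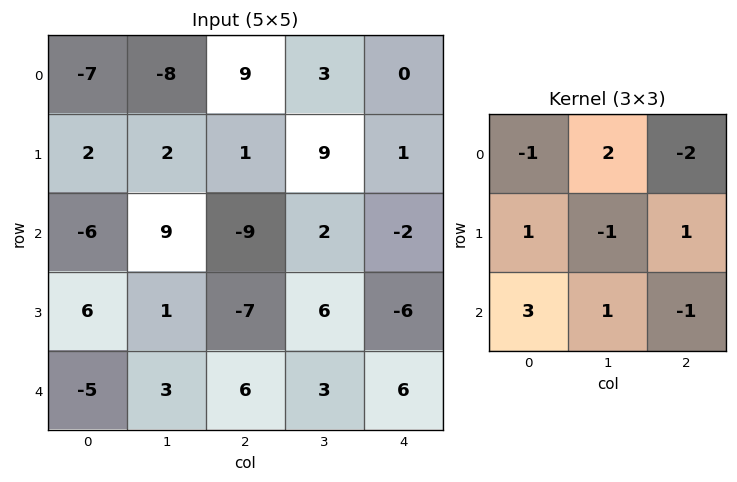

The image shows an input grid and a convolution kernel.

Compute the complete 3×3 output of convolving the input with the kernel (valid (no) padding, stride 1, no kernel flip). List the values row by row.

-26 46 -33
2 -8 -7
22 -5 13

Output[0,0]: The receptive field on the input at this output position is [-7 -8 9 / 2 2 1 / -6 9 -9]. Elementwise product with the kernel and sum: -7·-1 + -8·2 + 9·-2 + 2·1 + 2·-1 + 1·1 + -6·3 + 9·1 + -9·-1.
Output[0,1]: The receptive field on the input at this output position is [-8 9 3 / 2 1 9 / 9 -9 2]. Elementwise product with the kernel and sum: -8·-1 + 9·2 + 3·-2 + 2·1 + 1·-1 + 9·1 + 9·3 + -9·1 + 2·-1.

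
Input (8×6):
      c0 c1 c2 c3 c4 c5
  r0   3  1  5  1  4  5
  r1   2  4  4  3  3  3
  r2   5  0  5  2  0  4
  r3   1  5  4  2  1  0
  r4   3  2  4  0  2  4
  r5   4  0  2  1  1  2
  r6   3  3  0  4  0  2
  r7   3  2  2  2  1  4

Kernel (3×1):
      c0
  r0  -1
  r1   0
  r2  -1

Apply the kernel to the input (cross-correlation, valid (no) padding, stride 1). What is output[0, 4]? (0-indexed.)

-4

The receptive field on the input at this output position is [4 / 3 / 0]. Elementwise product with the kernel and sum: 4·-1 + 0·-1.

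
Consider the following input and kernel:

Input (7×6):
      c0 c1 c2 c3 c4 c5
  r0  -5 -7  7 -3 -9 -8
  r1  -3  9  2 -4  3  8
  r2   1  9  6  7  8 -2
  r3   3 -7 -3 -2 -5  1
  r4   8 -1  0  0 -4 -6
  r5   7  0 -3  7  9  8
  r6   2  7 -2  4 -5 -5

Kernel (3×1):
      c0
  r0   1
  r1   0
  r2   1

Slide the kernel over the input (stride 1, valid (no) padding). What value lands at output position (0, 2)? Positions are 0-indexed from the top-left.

The receptive field on the input at this output position is [7 / 2 / 6]. Elementwise product with the kernel and sum: 7·1 + 6·1.

13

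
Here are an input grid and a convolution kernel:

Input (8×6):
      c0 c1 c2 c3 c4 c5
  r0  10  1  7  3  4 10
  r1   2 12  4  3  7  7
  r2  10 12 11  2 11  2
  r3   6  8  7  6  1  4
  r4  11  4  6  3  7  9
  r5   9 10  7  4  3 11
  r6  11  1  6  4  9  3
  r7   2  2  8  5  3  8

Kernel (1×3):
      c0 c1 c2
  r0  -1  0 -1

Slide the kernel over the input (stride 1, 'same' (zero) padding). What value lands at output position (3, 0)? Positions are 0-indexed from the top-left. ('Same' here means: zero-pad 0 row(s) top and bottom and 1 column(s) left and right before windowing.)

-8

The receptive field on the zero-padded input at this output position is [0 6 8]. Elementwise product with the kernel and sum: 0·-1 + 8·-1.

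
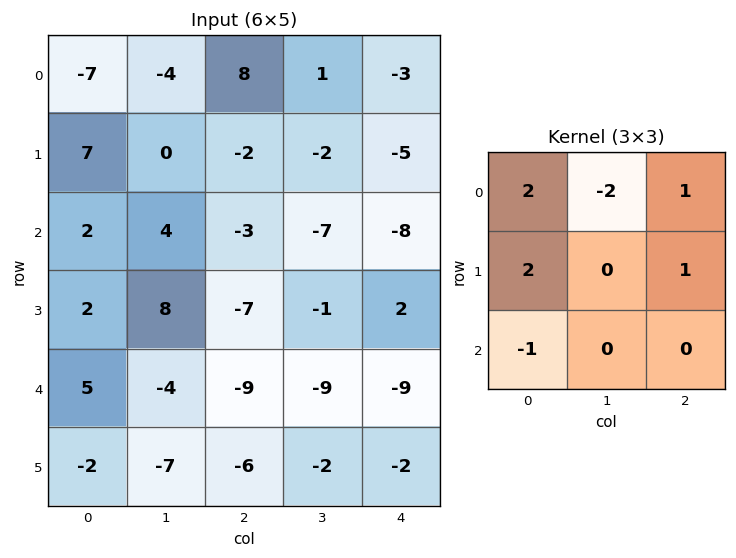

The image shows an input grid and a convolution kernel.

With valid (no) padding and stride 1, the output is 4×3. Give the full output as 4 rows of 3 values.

Output[0,0]: The receptive field on the input at this output position is [-7 -4 8 / 7 0 -2 / 2 4 -3]. Elementwise product with the kernel and sum: -7·2 + -4·-2 + 8·1 + 7·2 + -2·1 + 2·-1.
Output[0,1]: The receptive field on the input at this output position is [-4 8 1 / 0 -2 -2 / 4 -3 -7]. Elementwise product with the kernel and sum: -4·2 + 8·-2 + 1·1 + 0·2 + -2·1 + 4·-1.

12 -29 5
11 -5 -12
-15 26 -3
-16 19 -31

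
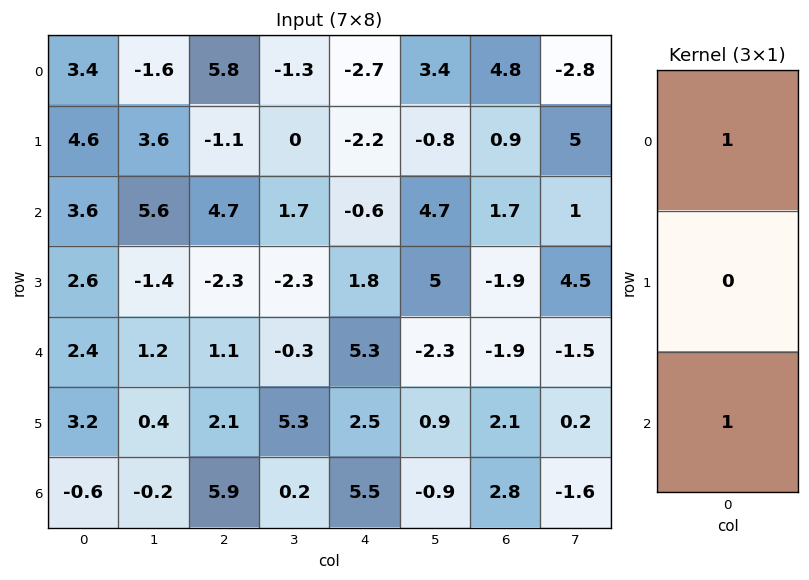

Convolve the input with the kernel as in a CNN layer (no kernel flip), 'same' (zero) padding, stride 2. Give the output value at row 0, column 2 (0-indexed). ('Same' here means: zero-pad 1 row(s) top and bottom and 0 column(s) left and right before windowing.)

-2.2

The receptive field on the zero-padded input at this output position is [0 / -2.7 / -2.2]. Elementwise product with the kernel and sum: 0·1 + -2.2·1.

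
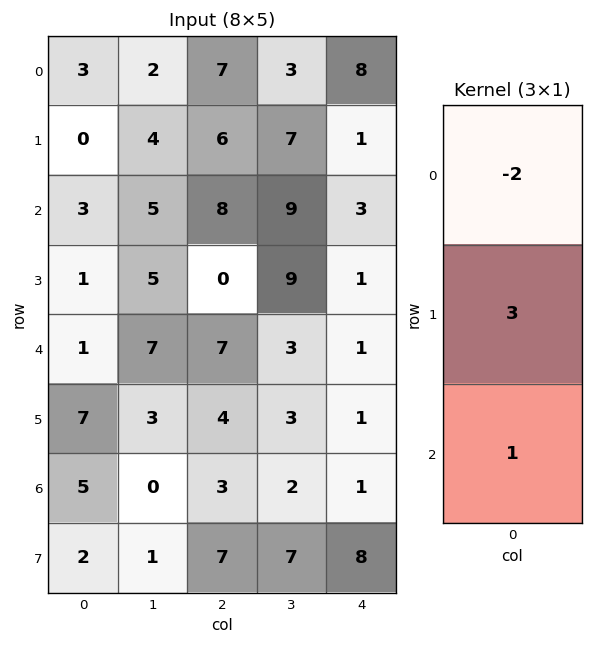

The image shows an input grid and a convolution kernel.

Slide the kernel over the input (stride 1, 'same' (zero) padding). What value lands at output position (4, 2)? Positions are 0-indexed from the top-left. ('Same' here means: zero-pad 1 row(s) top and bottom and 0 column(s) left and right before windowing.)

The receptive field on the zero-padded input at this output position is [0 / 7 / 4]. Elementwise product with the kernel and sum: 0·-2 + 7·3 + 4·1.

25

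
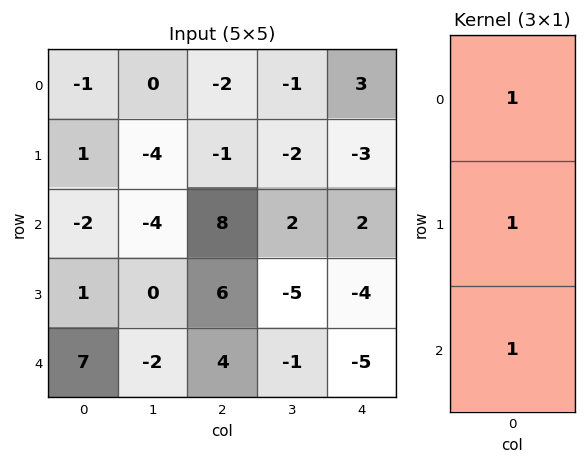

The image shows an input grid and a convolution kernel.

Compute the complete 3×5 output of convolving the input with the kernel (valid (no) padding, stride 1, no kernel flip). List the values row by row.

-2 -8 5 -1 2
0 -8 13 -5 -5
6 -6 18 -4 -7

Output[0,0]: The receptive field on the input at this output position is [-1 / 1 / -2]. Elementwise product with the kernel and sum: -1·1 + 1·1 + -2·1.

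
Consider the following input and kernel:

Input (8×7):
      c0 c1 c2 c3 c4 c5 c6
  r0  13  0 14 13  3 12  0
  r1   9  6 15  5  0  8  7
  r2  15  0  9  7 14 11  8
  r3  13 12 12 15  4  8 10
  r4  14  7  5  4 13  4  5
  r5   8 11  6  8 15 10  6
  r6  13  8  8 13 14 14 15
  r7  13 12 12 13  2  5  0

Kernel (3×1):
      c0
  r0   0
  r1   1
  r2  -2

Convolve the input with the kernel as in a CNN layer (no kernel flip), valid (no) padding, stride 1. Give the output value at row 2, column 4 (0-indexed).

The receptive field on the input at this output position is [14 / 4 / 13]. Elementwise product with the kernel and sum: 4·1 + 13·-2.

-22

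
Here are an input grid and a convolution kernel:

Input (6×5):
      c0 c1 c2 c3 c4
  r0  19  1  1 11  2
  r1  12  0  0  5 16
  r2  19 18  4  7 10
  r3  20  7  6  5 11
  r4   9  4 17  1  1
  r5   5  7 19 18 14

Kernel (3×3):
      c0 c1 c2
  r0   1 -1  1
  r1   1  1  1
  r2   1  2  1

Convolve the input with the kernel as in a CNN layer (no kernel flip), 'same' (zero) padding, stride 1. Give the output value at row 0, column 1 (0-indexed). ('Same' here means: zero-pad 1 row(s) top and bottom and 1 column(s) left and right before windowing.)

33

The receptive field on the zero-padded input at this output position is [0 0 0 / 19 1 1 / 12 0 0]. Elementwise product with the kernel and sum: 0·1 + 0·-1 + 0·1 + 19·1 + 1·1 + 1·1 + 12·1 + 0·2 + 0·1.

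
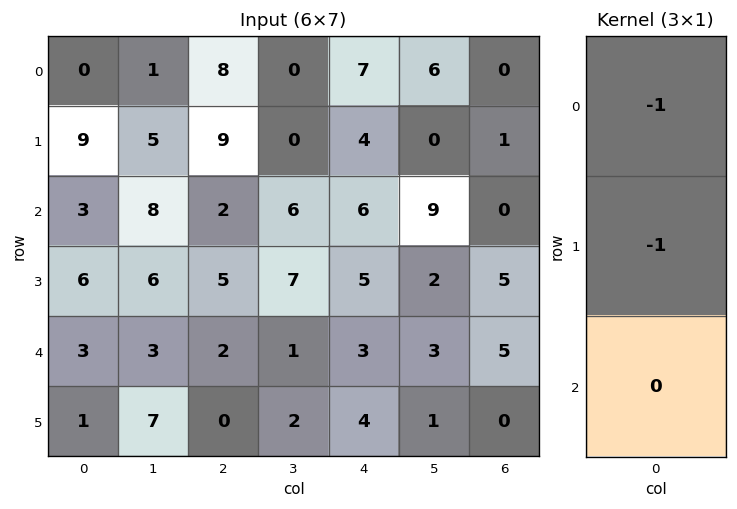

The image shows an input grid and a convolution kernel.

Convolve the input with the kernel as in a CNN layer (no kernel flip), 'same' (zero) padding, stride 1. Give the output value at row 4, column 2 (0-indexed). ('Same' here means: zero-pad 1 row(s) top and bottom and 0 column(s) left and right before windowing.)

The receptive field on the zero-padded input at this output position is [5 / 2 / 0]. Elementwise product with the kernel and sum: 5·-1 + 2·-1.

-7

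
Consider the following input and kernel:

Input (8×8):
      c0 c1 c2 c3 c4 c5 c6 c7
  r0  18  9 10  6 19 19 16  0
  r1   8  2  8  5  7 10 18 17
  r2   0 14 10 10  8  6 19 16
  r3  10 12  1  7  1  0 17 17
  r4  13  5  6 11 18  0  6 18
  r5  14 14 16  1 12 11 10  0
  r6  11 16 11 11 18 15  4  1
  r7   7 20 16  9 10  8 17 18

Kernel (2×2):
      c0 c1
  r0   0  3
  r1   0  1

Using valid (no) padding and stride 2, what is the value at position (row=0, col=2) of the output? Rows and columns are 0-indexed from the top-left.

The receptive field on the input at this output position is [19 19 / 7 10]. Elementwise product with the kernel and sum: 19·3 + 10·1.

67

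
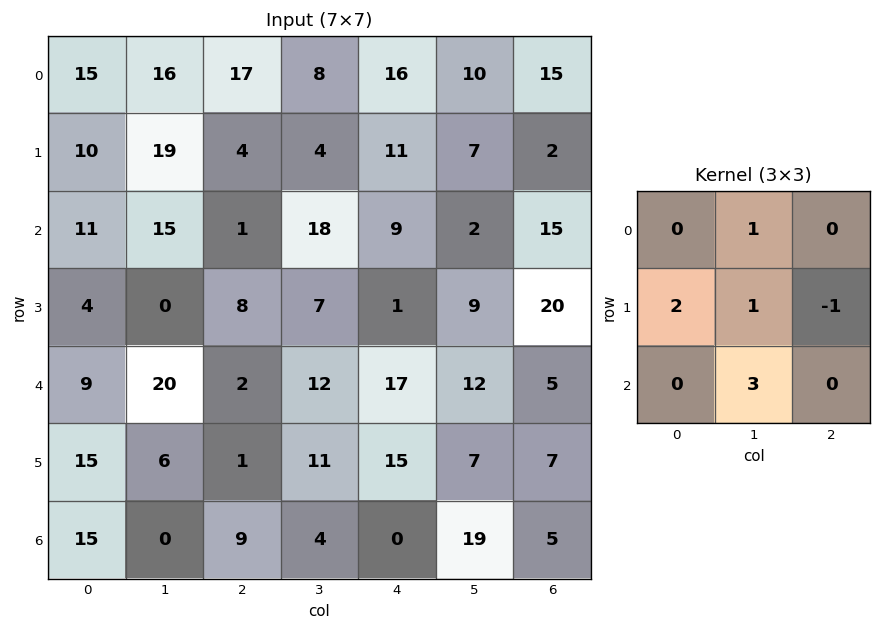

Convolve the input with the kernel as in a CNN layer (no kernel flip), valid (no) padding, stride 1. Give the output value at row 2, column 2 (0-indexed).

The receptive field on the input at this output position is [1 18 9 / 8 7 1 / 2 12 17]. Elementwise product with the kernel and sum: 18·1 + 8·2 + 7·1 + 1·-1 + 12·3.

76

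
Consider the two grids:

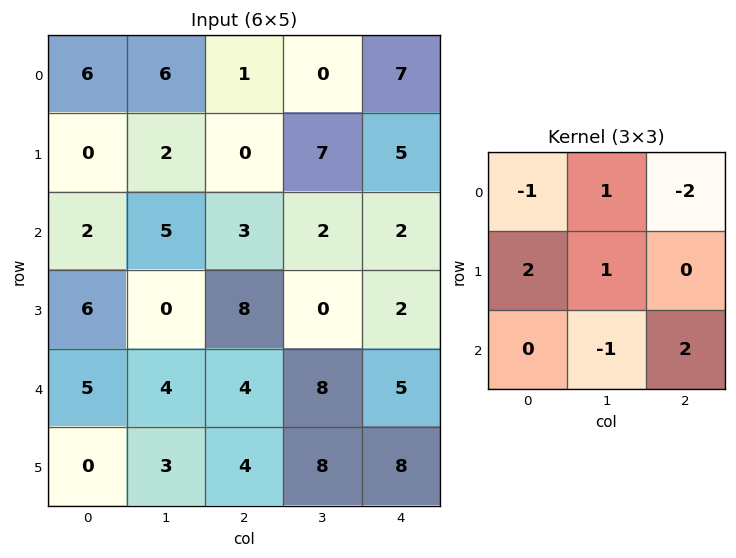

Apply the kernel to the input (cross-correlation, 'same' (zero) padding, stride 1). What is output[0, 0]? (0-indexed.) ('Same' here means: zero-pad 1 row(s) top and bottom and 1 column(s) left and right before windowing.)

The receptive field on the zero-padded input at this output position is [0 0 0 / 0 6 6 / 0 0 2]. Elementwise product with the kernel and sum: 0·-1 + 0·1 + 0·-2 + 0·2 + 6·1 + 0·-1 + 2·2.

10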